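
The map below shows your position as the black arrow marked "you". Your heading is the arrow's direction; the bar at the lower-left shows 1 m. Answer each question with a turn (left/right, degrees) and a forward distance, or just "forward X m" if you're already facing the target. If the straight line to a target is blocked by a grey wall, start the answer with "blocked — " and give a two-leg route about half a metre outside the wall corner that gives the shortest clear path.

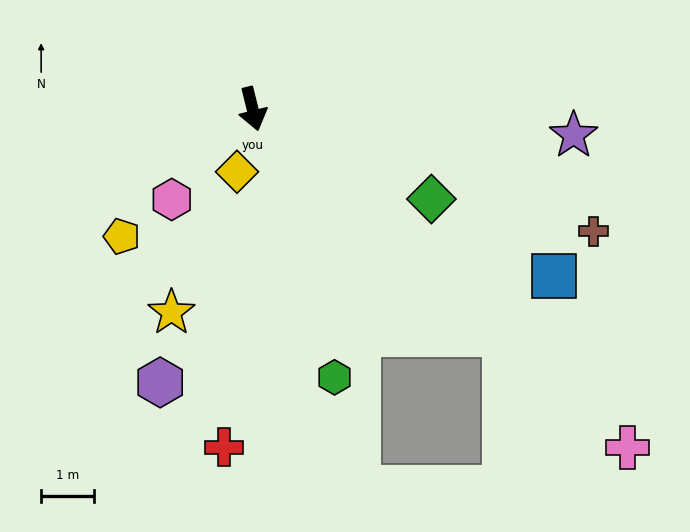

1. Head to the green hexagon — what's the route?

turn left 3°, forward 5.3 m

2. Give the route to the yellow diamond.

turn right 28°, forward 1.2 m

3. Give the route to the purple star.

turn left 71°, forward 6.1 m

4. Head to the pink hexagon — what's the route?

turn right 56°, forward 2.3 m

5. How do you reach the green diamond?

turn left 49°, forward 3.8 m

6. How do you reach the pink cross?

turn left 34°, forward 9.6 m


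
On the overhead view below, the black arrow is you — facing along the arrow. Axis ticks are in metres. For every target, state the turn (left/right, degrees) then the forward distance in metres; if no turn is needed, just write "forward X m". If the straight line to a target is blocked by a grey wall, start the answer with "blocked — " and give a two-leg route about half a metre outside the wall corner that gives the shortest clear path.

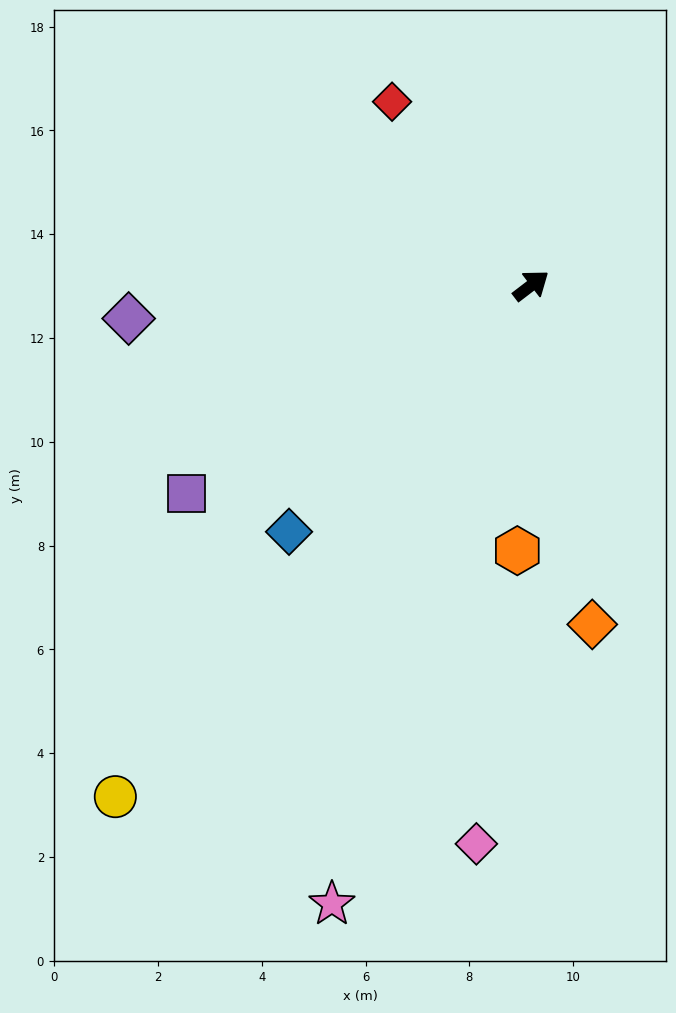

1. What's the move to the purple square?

turn left 174°, forward 7.8 m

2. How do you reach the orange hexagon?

turn right 130°, forward 5.1 m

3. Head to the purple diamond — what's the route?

turn left 147°, forward 7.8 m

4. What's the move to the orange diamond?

turn right 117°, forward 6.6 m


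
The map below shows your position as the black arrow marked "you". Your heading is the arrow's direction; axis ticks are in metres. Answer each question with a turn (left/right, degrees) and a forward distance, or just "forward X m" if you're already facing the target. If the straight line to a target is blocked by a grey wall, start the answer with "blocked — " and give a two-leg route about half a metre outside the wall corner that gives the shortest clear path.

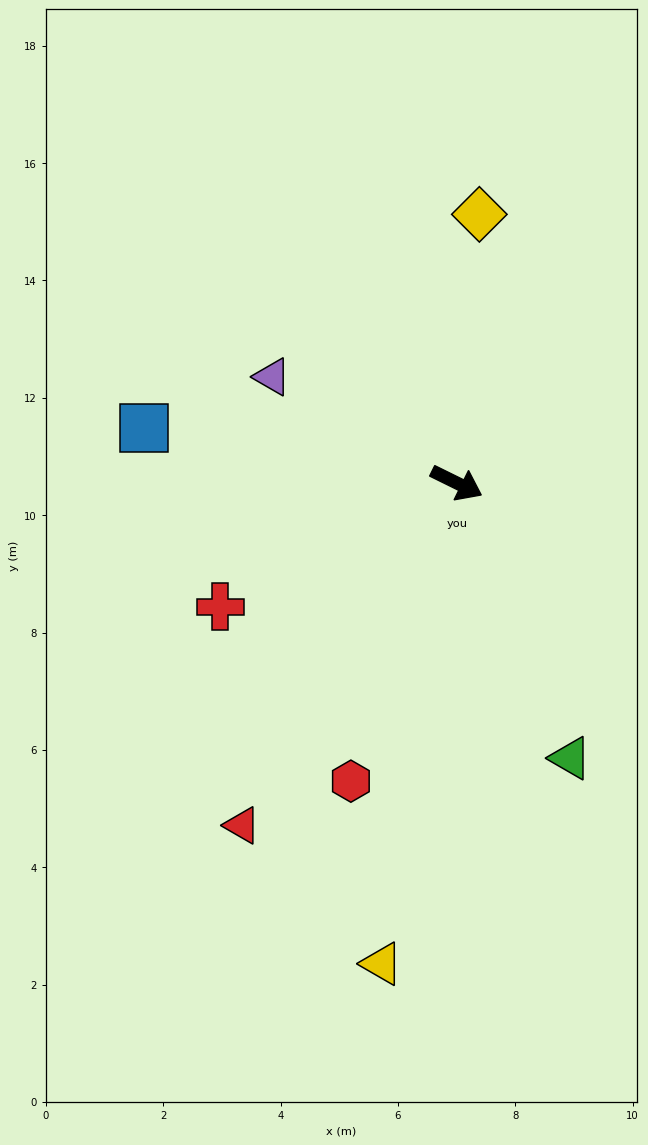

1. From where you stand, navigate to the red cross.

turn right 126°, forward 4.5 m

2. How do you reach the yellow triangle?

turn right 73°, forward 8.3 m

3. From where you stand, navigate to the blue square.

turn right 164°, forward 5.4 m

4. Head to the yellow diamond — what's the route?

turn left 111°, forward 4.6 m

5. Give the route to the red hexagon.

turn right 83°, forward 5.4 m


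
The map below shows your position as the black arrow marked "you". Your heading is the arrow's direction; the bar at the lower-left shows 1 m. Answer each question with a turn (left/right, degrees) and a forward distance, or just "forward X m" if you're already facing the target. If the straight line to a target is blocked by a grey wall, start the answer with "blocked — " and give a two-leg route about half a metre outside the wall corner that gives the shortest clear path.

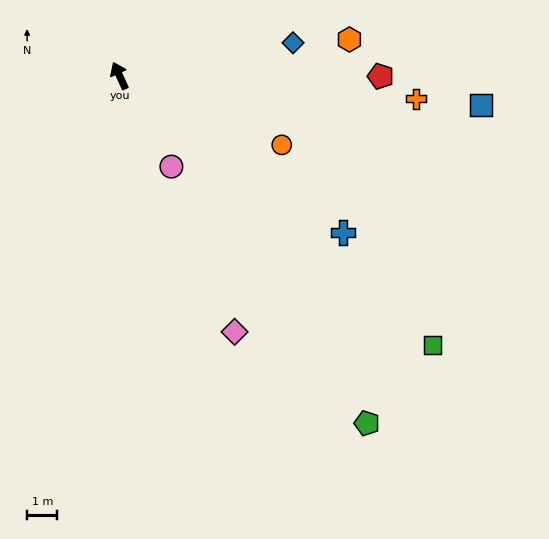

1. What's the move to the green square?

turn right 155°, forward 13.6 m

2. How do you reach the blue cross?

turn right 150°, forward 9.0 m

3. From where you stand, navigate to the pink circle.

turn right 175°, forward 3.5 m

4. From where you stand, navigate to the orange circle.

turn right 138°, forward 5.8 m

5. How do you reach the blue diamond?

turn right 104°, forward 5.8 m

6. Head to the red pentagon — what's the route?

turn right 115°, forward 8.6 m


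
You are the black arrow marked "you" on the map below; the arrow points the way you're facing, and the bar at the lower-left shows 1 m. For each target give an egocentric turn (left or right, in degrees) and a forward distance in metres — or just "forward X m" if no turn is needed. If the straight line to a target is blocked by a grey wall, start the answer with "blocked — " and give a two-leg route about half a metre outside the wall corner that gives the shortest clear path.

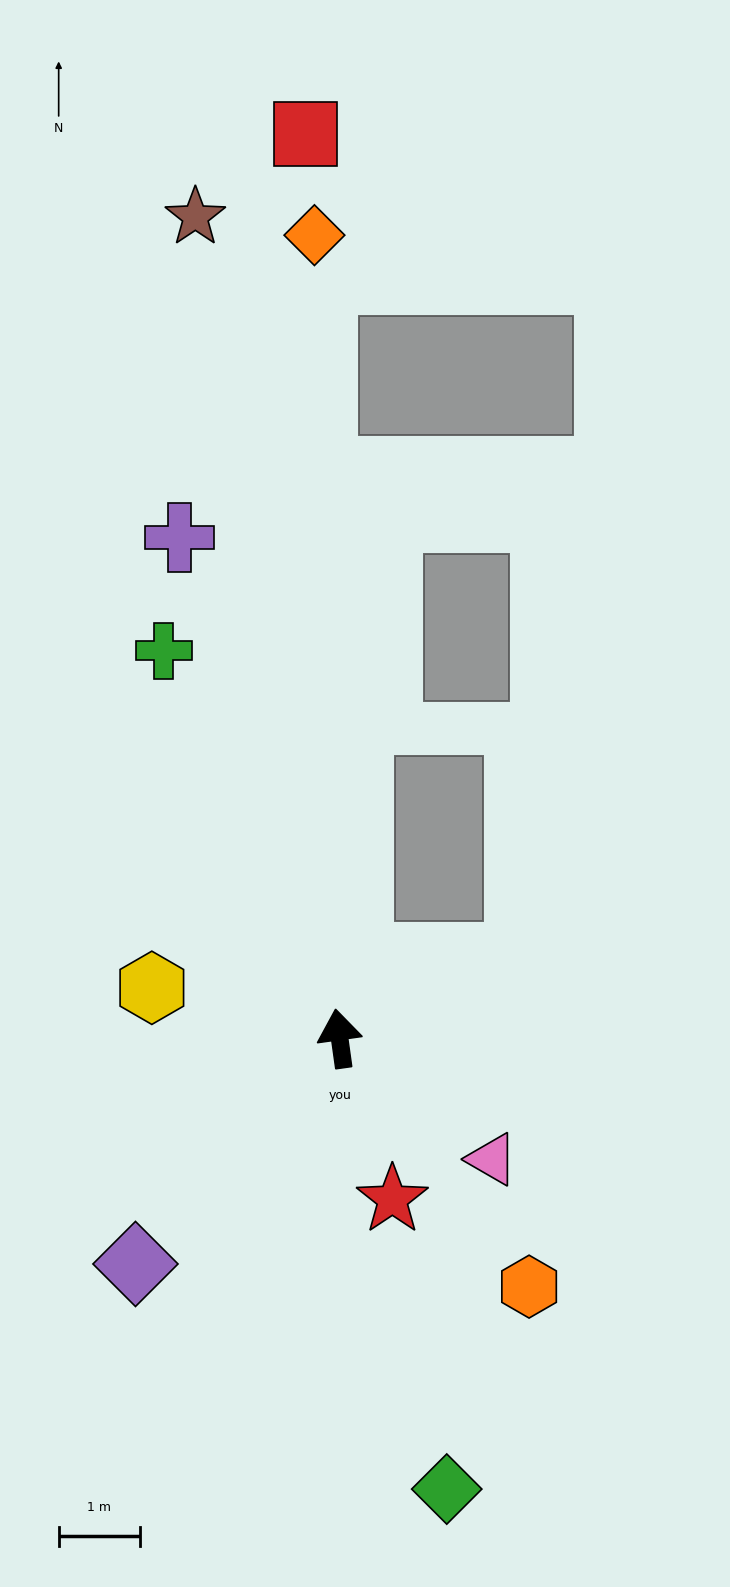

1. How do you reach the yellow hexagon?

turn left 67°, forward 2.4 m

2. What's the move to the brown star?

turn left 2°, forward 10.3 m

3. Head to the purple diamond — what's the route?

turn left 130°, forward 3.8 m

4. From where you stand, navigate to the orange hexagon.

turn right 151°, forward 3.9 m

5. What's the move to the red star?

turn right 170°, forward 2.1 m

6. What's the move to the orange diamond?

turn right 6°, forward 9.9 m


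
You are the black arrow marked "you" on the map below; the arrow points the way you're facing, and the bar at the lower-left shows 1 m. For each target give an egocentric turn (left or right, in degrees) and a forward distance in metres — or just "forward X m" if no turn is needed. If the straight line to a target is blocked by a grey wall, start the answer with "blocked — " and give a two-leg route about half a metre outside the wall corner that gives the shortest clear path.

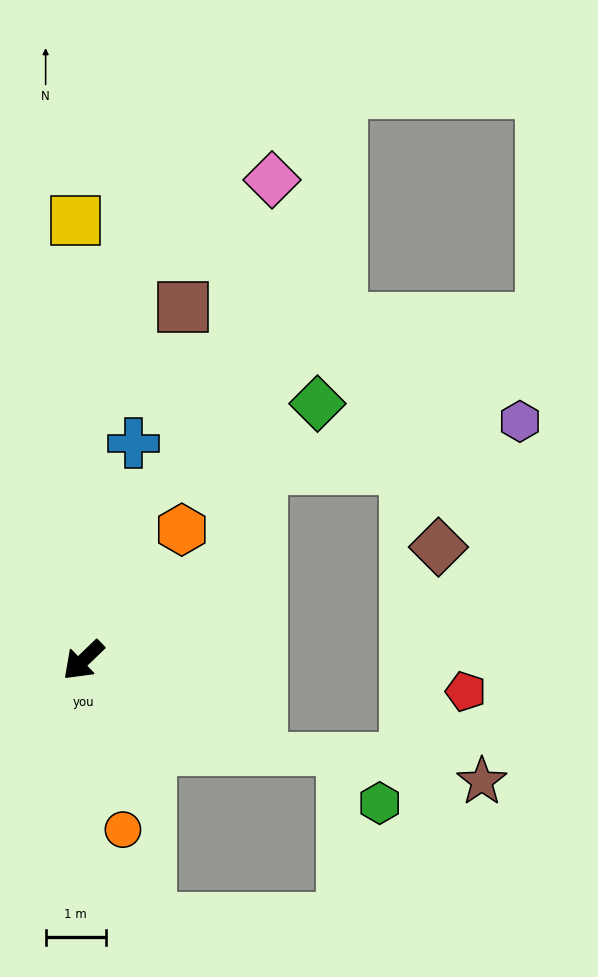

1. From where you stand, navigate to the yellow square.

turn right 133°, forward 7.3 m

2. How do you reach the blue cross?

turn right 147°, forward 3.7 m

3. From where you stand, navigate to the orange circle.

turn left 59°, forward 2.9 m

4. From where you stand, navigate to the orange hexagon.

turn right 171°, forward 2.7 m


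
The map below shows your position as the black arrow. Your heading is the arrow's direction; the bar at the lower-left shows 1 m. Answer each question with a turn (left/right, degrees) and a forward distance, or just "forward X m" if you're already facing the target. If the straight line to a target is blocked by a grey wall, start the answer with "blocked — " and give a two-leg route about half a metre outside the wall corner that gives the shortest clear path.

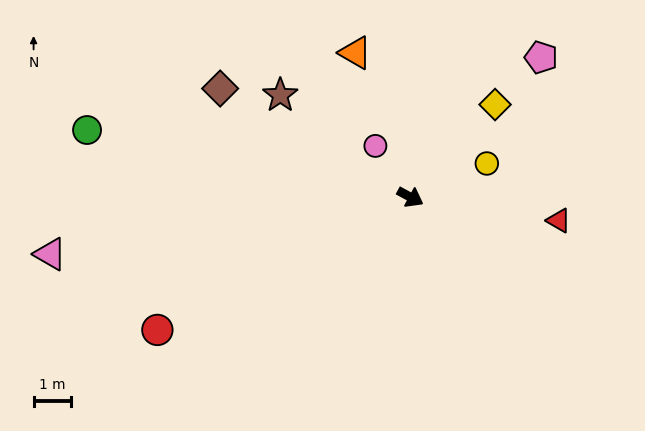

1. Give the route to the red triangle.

turn left 20°, forward 4.0 m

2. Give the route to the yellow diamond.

turn left 76°, forward 3.3 m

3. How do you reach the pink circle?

turn left 153°, forward 1.7 m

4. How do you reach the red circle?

turn right 124°, forward 7.6 m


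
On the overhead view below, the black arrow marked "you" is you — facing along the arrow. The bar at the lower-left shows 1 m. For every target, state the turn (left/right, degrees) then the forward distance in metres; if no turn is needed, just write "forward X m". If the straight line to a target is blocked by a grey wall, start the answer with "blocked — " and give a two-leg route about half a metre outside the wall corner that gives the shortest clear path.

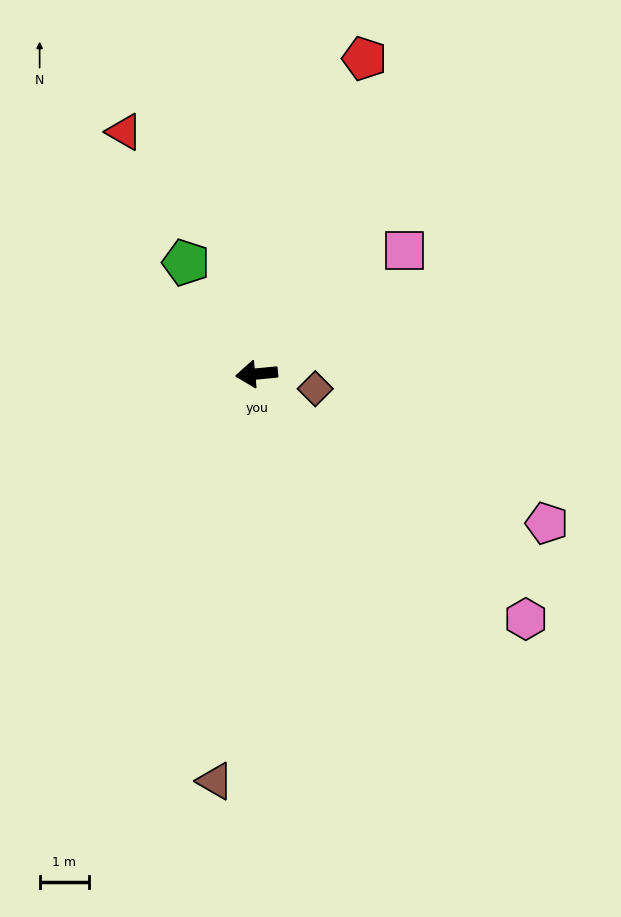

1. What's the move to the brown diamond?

turn left 160°, forward 1.2 m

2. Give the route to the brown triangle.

turn left 79°, forward 8.3 m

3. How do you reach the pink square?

turn right 146°, forward 3.9 m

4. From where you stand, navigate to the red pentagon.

turn right 114°, forward 6.8 m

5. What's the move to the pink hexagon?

turn left 132°, forward 7.4 m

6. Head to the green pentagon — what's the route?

turn right 63°, forward 2.7 m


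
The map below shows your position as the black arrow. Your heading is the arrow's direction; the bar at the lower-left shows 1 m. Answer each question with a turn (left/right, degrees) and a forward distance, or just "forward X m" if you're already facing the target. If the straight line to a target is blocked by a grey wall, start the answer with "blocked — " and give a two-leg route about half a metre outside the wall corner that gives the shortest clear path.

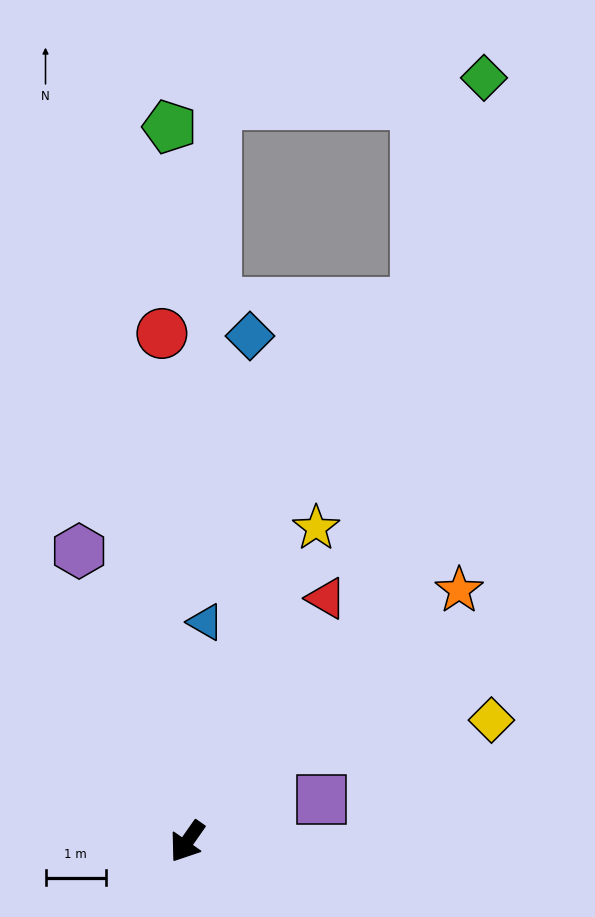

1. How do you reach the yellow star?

turn right 167°, forward 5.6 m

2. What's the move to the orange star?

turn left 168°, forward 6.1 m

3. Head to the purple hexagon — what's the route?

turn right 125°, forward 5.1 m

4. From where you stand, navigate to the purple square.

turn left 142°, forward 2.3 m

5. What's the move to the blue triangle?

turn right 150°, forward 3.7 m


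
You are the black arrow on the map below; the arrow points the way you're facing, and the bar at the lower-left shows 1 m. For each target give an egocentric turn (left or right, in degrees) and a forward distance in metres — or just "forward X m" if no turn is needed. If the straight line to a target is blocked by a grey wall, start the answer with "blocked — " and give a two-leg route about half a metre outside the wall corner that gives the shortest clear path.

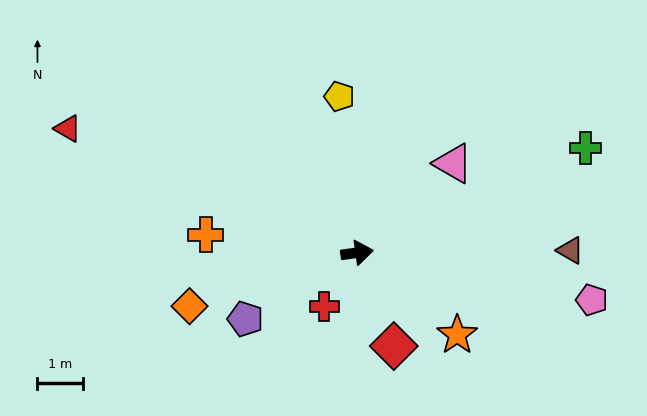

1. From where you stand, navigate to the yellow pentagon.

turn left 88°, forward 3.4 m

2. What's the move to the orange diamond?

turn right 170°, forward 3.9 m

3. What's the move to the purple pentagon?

turn right 157°, forward 2.8 m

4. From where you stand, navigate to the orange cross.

turn left 165°, forward 3.3 m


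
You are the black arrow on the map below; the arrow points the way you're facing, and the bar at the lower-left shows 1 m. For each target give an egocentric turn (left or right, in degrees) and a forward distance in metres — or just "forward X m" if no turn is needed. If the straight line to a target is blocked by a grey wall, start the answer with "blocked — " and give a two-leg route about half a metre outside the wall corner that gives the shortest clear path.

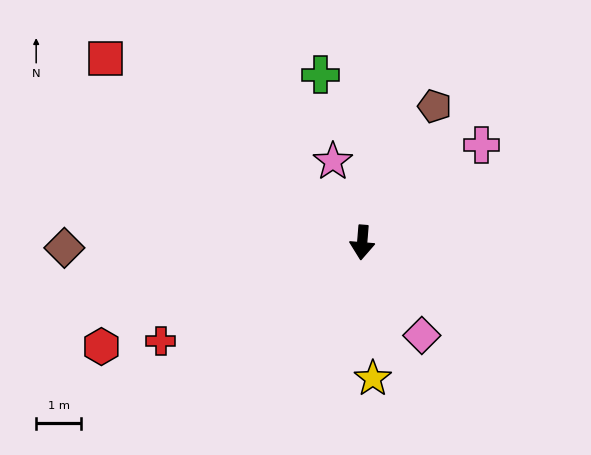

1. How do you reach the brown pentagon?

turn left 157°, forward 3.4 m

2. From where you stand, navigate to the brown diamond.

turn right 84°, forward 6.6 m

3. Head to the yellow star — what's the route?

turn left 9°, forward 3.0 m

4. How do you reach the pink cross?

turn left 134°, forward 3.4 m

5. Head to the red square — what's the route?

turn right 121°, forward 7.0 m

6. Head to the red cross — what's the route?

turn right 59°, forward 5.0 m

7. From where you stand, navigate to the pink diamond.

turn left 37°, forward 2.5 m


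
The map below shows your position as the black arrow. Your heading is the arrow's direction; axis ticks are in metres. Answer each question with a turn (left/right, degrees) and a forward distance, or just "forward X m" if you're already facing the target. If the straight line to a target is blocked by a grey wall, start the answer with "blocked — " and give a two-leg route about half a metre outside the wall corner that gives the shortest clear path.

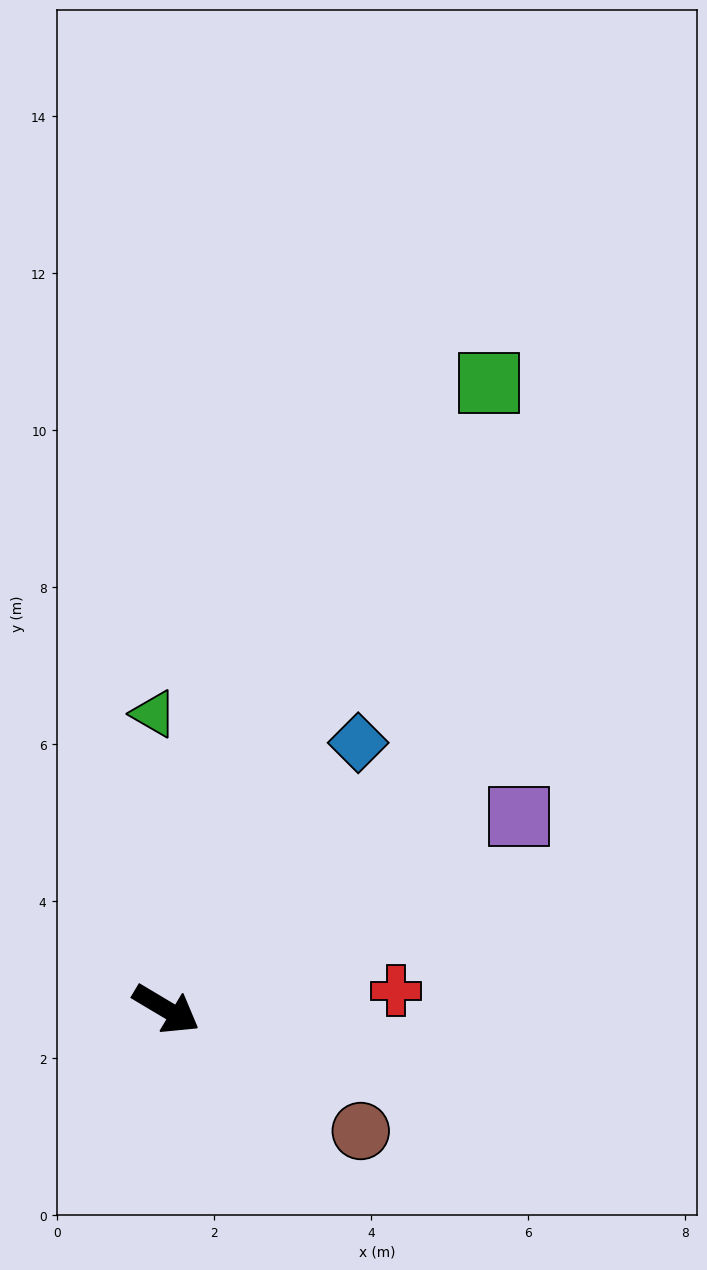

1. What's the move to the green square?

turn left 94°, forward 9.0 m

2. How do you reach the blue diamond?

turn left 85°, forward 4.2 m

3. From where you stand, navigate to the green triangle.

turn left 123°, forward 3.8 m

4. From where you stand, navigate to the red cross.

turn left 35°, forward 2.9 m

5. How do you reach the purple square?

turn left 59°, forward 5.1 m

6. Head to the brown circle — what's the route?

forward 2.9 m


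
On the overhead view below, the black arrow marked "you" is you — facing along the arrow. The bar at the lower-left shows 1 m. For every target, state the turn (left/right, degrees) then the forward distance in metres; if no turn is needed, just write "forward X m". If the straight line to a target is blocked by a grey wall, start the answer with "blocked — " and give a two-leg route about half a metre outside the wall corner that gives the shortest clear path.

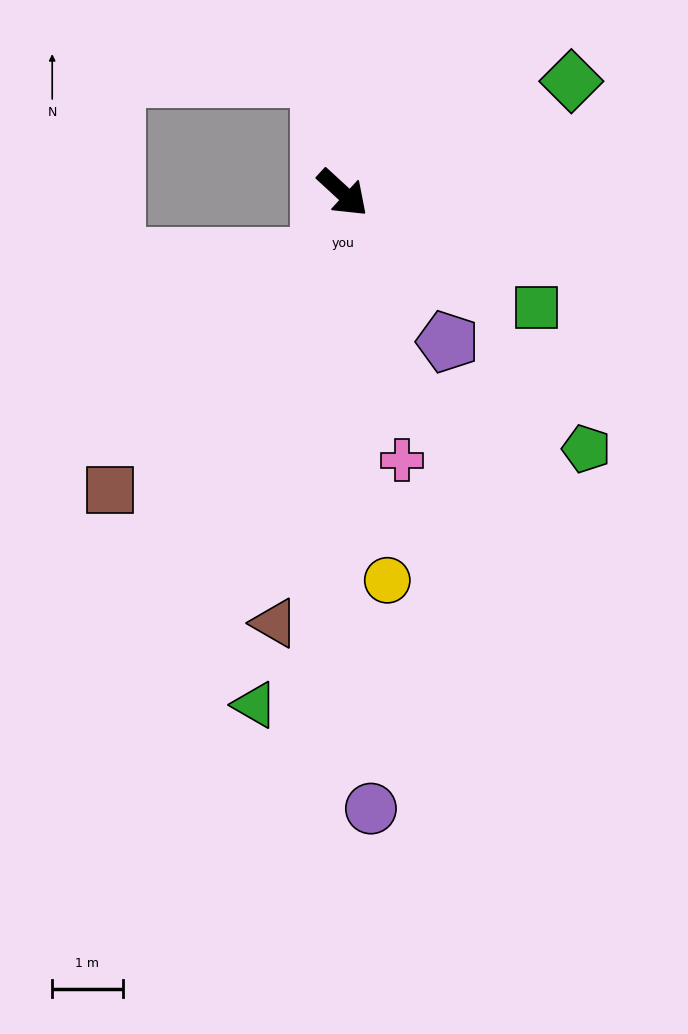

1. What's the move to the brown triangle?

turn right 56°, forward 6.2 m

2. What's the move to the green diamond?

turn left 69°, forward 3.6 m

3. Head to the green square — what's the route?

turn left 12°, forward 3.2 m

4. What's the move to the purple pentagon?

turn right 12°, forward 2.6 m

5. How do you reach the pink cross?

turn right 35°, forward 3.9 m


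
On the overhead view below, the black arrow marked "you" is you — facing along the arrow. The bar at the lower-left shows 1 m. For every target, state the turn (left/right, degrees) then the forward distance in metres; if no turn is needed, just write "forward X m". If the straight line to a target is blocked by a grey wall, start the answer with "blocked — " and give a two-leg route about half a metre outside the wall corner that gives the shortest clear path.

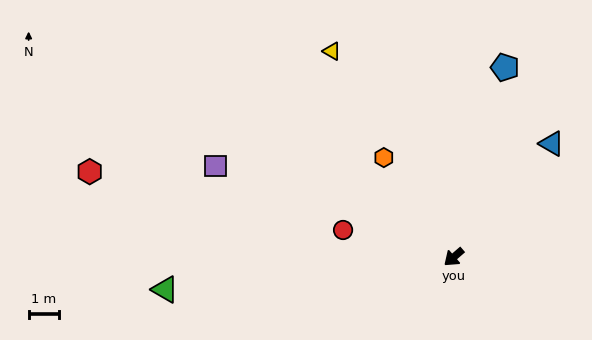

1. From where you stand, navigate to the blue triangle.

turn right 172°, forward 4.9 m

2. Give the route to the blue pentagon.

turn right 146°, forward 6.5 m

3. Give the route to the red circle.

turn right 55°, forward 3.8 m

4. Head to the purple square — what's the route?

turn right 62°, forward 8.4 m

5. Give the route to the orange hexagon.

turn right 96°, forward 4.0 m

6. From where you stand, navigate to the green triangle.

turn right 34°, forward 9.6 m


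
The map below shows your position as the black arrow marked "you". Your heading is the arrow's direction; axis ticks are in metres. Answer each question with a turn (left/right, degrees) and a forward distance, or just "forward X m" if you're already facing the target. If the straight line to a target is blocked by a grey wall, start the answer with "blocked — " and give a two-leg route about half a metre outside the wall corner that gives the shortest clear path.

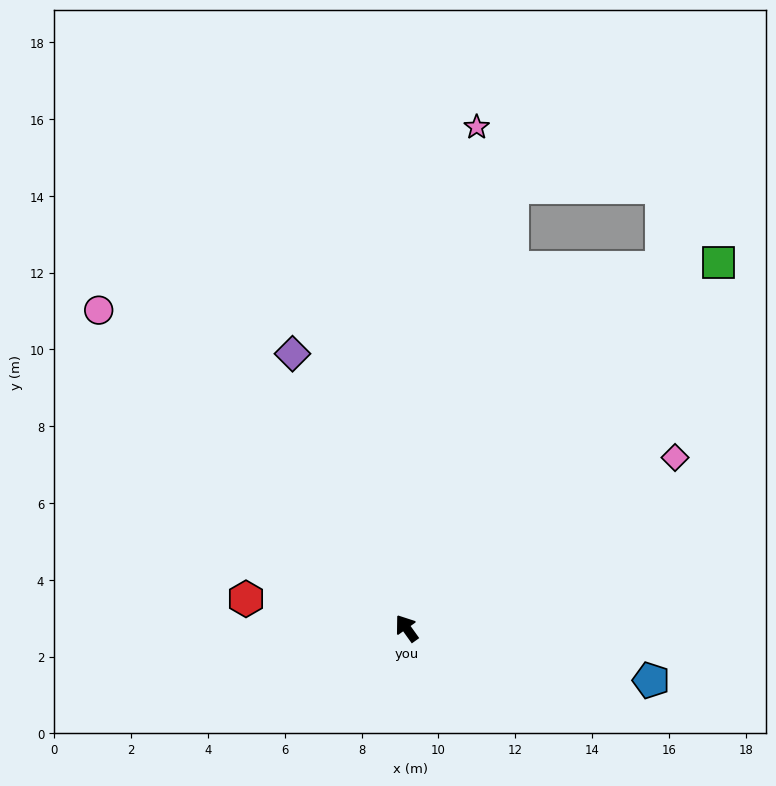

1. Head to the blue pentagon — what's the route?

turn right 138°, forward 6.5 m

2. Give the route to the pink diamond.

turn right 93°, forward 8.3 m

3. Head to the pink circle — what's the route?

turn left 8°, forward 11.5 m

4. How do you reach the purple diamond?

turn right 13°, forward 7.7 m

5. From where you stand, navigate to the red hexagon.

turn left 44°, forward 4.2 m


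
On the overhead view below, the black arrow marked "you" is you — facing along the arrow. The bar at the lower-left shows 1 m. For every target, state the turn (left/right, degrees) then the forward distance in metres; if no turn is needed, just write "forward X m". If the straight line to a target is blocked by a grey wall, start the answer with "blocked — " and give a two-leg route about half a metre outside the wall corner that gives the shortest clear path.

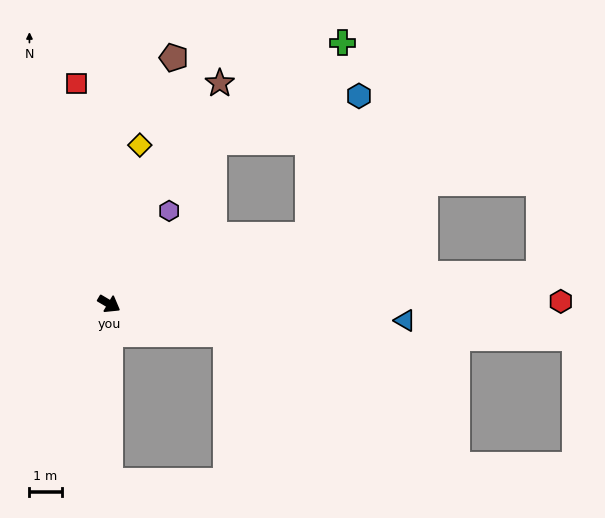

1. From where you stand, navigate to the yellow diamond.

turn left 110°, forward 5.0 m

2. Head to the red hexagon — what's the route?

turn left 31°, forward 14.0 m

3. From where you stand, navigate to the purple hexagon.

turn left 88°, forward 3.4 m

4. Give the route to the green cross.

blocked — turn left 50°, forward 6.5 m, then turn left 61°, forward 6.1 m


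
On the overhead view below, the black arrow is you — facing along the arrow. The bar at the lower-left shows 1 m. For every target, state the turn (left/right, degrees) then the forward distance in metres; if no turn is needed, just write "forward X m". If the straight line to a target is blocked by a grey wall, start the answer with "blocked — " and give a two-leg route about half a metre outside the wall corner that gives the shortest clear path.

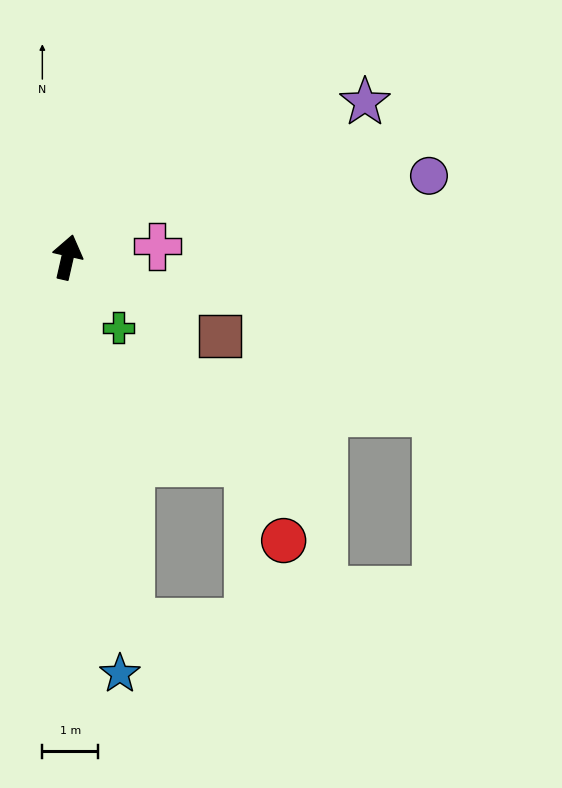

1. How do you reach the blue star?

turn right 160°, forward 7.5 m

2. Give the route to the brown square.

turn right 105°, forward 3.1 m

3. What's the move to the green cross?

turn right 131°, forward 1.6 m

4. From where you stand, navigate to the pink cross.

turn right 70°, forward 1.6 m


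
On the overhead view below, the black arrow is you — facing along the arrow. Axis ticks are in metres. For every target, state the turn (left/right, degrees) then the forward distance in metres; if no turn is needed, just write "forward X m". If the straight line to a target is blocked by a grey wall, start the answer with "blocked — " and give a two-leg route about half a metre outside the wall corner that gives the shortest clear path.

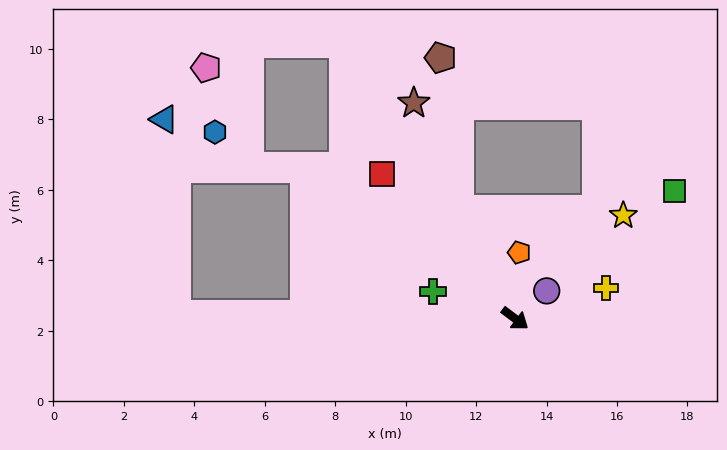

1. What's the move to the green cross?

turn right 161°, forward 2.5 m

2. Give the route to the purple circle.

turn left 78°, forward 1.2 m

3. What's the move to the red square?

turn left 169°, forward 5.6 m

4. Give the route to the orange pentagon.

turn left 123°, forward 1.9 m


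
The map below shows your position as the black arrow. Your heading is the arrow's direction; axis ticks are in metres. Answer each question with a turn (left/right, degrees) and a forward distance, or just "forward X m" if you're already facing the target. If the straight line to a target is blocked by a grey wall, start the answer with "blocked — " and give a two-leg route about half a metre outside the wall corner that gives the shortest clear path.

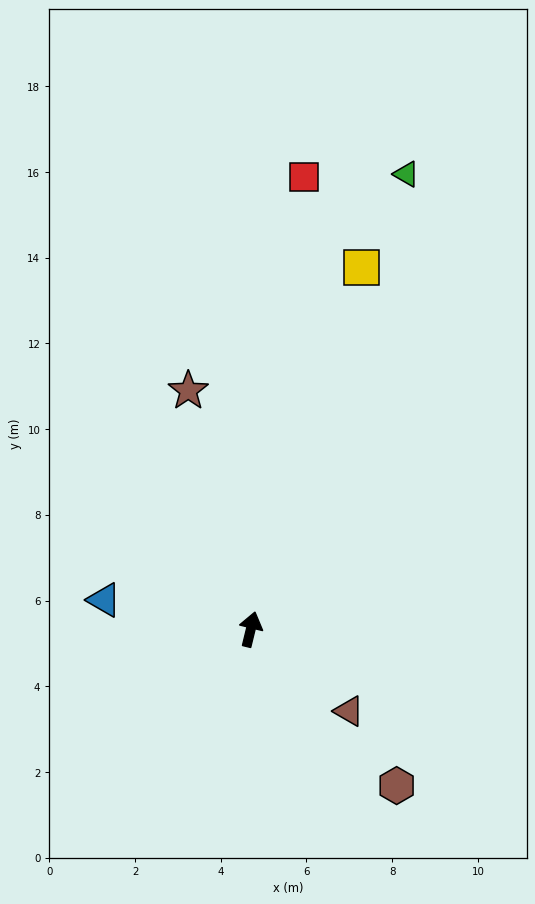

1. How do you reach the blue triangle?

turn left 92°, forward 3.5 m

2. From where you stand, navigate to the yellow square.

turn right 3°, forward 8.8 m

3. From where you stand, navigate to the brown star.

turn left 28°, forward 5.8 m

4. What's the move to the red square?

turn left 7°, forward 10.6 m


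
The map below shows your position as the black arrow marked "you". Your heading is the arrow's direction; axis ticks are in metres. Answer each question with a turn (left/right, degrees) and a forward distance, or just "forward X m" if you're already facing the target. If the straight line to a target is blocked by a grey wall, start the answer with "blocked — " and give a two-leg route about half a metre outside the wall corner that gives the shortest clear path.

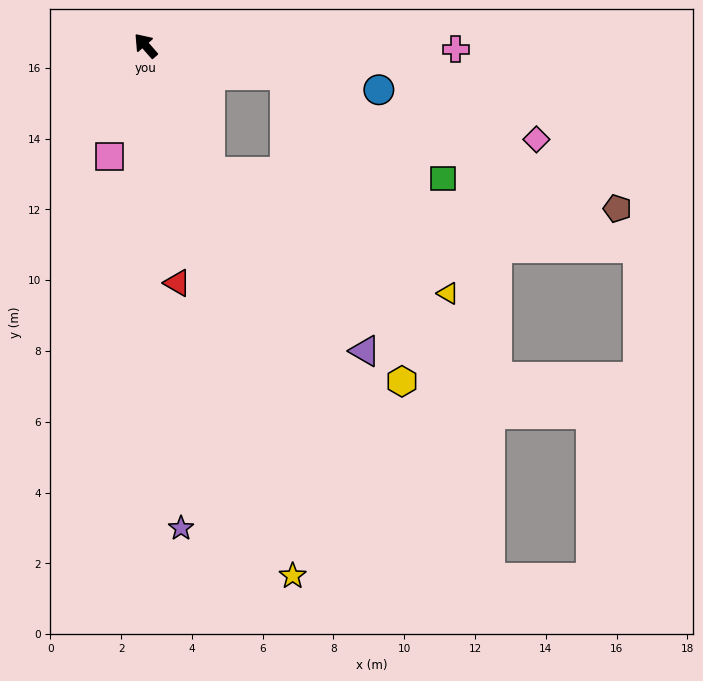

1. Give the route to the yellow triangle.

blocked — turn left 166°, forward 4.0 m, then turn left 36°, forward 7.6 m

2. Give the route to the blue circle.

turn right 142°, forward 6.7 m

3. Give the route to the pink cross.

turn right 132°, forward 8.8 m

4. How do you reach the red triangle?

turn left 146°, forward 6.8 m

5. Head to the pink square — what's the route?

turn left 121°, forward 3.3 m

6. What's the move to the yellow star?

turn left 154°, forward 15.5 m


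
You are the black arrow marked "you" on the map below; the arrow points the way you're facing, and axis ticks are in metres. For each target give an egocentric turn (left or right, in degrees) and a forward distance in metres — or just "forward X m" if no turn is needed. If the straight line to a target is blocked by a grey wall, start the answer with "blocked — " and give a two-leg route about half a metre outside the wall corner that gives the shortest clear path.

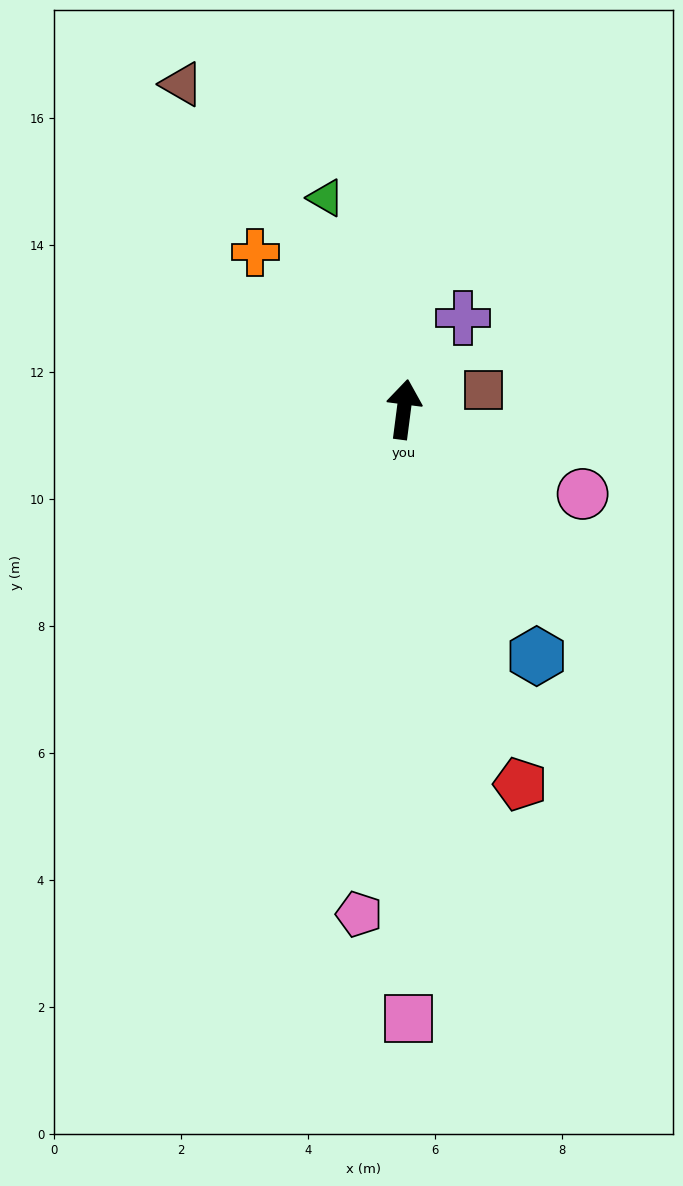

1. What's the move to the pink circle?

turn right 108°, forward 3.1 m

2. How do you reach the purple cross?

turn right 25°, forward 1.7 m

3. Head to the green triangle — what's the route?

turn left 28°, forward 3.6 m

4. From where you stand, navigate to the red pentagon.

turn right 155°, forward 6.2 m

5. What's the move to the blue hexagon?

turn right 144°, forward 4.4 m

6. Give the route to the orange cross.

turn left 51°, forward 3.4 m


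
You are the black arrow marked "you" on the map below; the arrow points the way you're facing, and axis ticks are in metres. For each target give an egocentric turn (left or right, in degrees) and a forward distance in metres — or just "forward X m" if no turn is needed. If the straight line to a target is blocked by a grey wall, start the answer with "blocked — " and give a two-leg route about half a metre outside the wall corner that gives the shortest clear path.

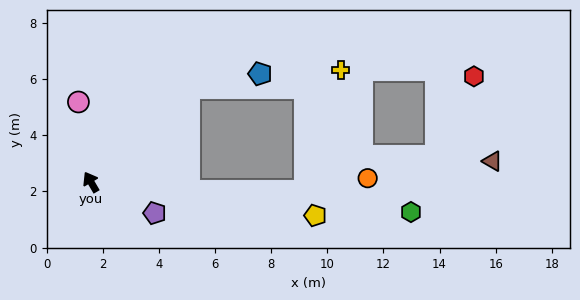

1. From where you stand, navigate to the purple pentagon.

turn right 146°, forward 2.5 m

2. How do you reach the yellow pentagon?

turn right 129°, forward 8.1 m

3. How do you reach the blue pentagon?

blocked — turn right 76°, forward 4.8 m, then turn right 33°, forward 2.6 m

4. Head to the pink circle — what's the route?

turn right 21°, forward 2.9 m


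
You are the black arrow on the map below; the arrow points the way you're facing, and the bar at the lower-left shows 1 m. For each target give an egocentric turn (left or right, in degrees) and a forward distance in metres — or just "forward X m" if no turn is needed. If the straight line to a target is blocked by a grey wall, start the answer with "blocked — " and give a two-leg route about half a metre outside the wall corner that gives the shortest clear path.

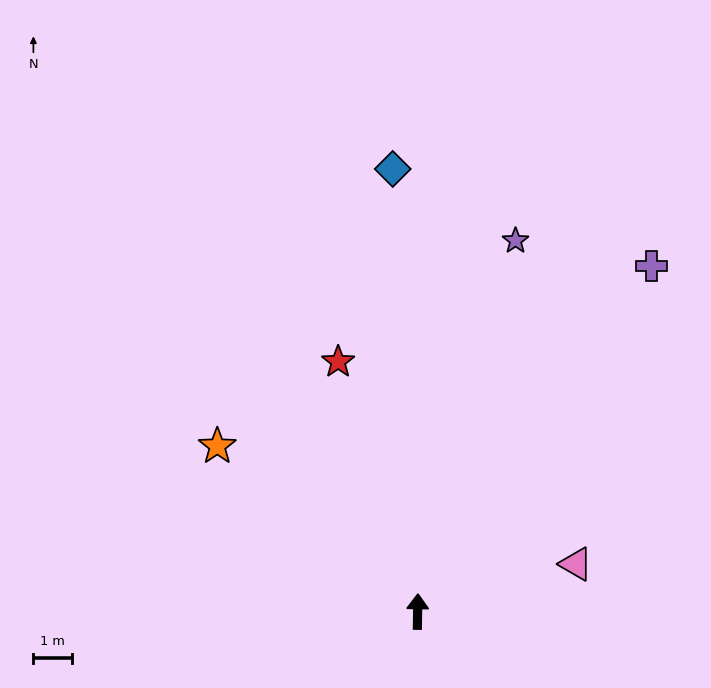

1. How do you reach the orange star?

turn left 51°, forward 6.7 m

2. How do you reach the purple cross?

turn right 33°, forward 10.8 m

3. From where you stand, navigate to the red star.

turn left 19°, forward 6.8 m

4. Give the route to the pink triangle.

turn right 72°, forward 4.3 m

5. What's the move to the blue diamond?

turn left 4°, forward 11.5 m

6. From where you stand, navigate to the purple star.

turn right 14°, forward 10.0 m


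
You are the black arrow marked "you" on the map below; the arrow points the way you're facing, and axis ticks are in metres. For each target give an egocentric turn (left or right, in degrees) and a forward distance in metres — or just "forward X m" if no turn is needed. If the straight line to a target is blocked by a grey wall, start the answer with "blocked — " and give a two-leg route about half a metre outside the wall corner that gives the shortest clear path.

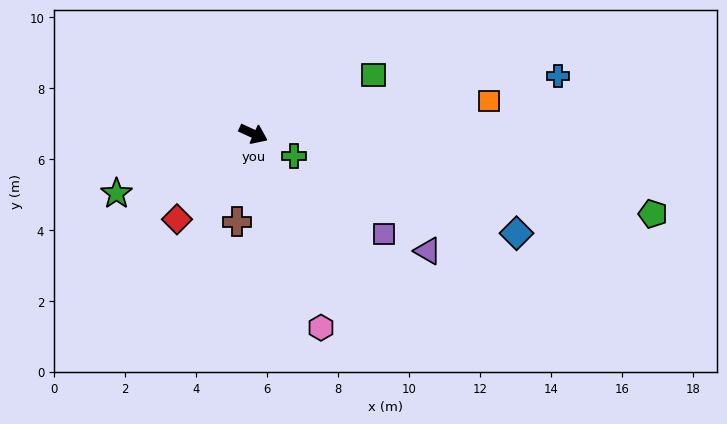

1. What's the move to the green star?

turn right 132°, forward 4.2 m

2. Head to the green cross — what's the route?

turn right 4°, forward 1.3 m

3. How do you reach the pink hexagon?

turn right 46°, forward 5.8 m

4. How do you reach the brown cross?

turn right 76°, forward 2.5 m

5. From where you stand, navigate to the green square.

turn left 51°, forward 3.8 m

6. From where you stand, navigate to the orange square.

turn left 33°, forward 6.7 m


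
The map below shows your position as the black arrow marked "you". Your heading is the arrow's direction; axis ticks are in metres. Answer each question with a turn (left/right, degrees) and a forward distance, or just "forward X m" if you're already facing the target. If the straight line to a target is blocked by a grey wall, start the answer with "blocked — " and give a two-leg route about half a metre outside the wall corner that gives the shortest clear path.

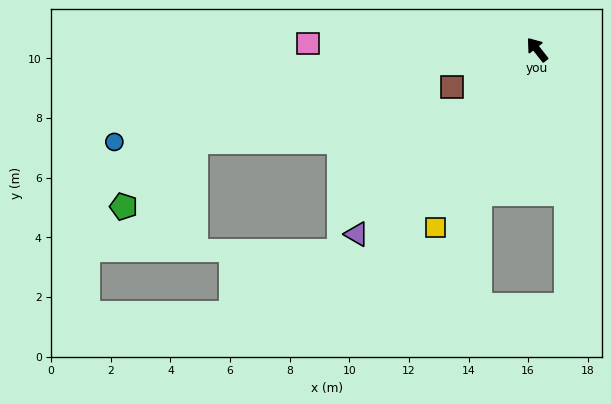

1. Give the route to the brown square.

turn left 75°, forward 3.1 m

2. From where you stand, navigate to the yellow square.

turn left 112°, forward 6.9 m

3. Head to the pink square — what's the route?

turn left 50°, forward 7.7 m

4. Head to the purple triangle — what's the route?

turn left 97°, forward 8.7 m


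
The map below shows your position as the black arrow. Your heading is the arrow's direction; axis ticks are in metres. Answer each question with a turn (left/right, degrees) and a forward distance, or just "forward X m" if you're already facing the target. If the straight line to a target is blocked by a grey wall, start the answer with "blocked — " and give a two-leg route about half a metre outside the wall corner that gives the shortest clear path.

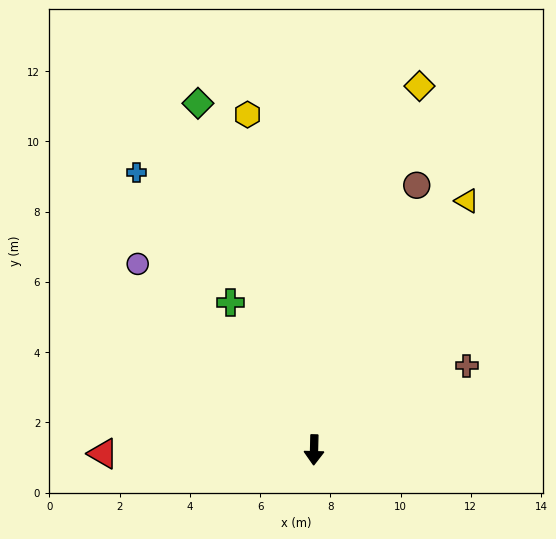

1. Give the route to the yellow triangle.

turn left 150°, forward 8.3 m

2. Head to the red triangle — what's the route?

turn right 88°, forward 6.0 m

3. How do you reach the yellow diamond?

turn left 165°, forward 10.8 m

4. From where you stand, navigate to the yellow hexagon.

turn right 167°, forward 9.7 m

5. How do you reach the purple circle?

turn right 135°, forward 7.3 m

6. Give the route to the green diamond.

turn right 160°, forward 10.4 m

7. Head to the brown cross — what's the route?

turn left 120°, forward 5.0 m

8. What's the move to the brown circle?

turn left 160°, forward 8.1 m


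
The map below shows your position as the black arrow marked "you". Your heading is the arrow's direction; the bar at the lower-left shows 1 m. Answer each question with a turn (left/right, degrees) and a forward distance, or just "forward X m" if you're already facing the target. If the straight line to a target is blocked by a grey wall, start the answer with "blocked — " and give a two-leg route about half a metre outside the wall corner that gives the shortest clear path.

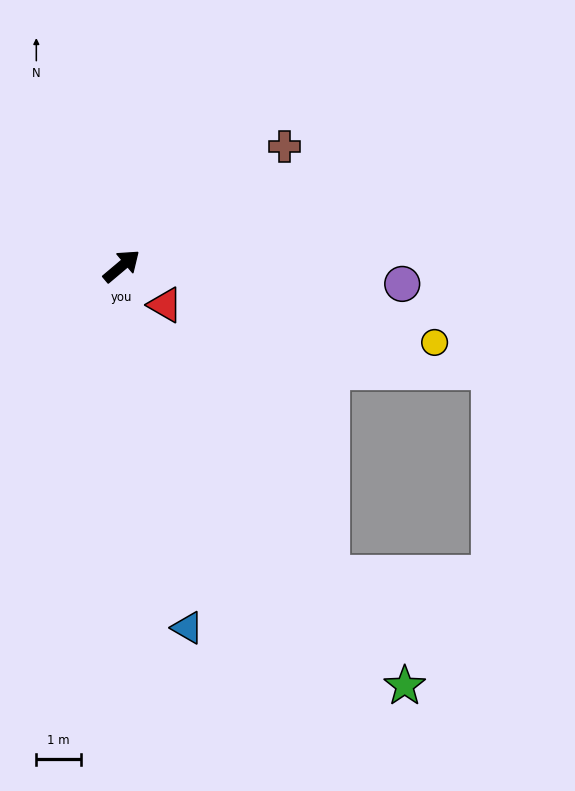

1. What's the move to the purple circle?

turn right 44°, forward 6.3 m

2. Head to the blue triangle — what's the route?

turn right 120°, forward 8.2 m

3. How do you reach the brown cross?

turn right 4°, forward 4.5 m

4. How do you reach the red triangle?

turn right 82°, forward 1.3 m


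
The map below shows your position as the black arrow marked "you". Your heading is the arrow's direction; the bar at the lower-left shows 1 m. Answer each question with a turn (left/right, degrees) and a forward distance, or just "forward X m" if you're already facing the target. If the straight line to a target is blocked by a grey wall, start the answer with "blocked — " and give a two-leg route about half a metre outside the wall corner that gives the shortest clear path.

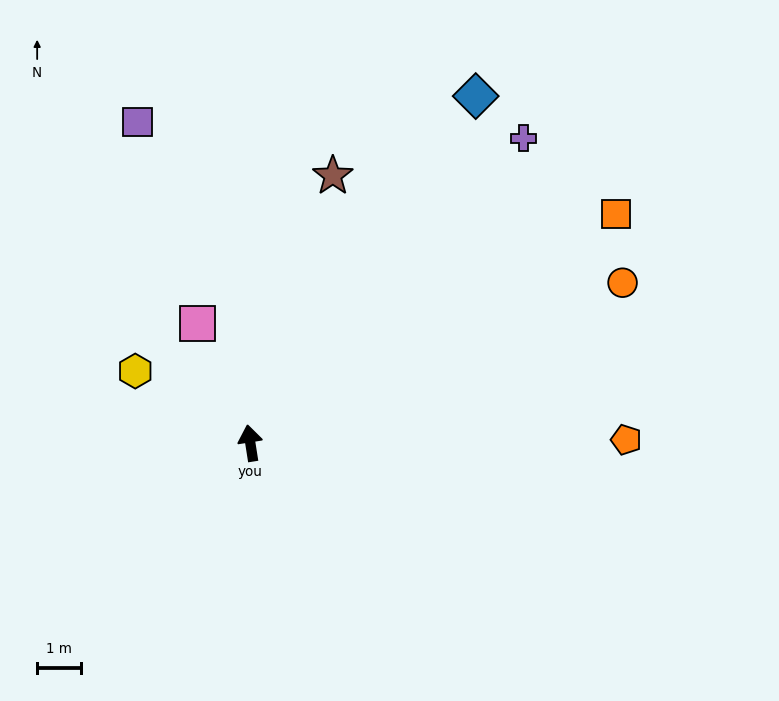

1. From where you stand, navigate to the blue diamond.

turn right 42°, forward 9.4 m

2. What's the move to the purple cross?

turn right 51°, forward 9.3 m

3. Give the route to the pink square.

turn left 15°, forward 3.0 m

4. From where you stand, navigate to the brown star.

turn right 26°, forward 6.4 m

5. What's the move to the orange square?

turn right 67°, forward 9.8 m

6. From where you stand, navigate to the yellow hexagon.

turn left 49°, forward 3.1 m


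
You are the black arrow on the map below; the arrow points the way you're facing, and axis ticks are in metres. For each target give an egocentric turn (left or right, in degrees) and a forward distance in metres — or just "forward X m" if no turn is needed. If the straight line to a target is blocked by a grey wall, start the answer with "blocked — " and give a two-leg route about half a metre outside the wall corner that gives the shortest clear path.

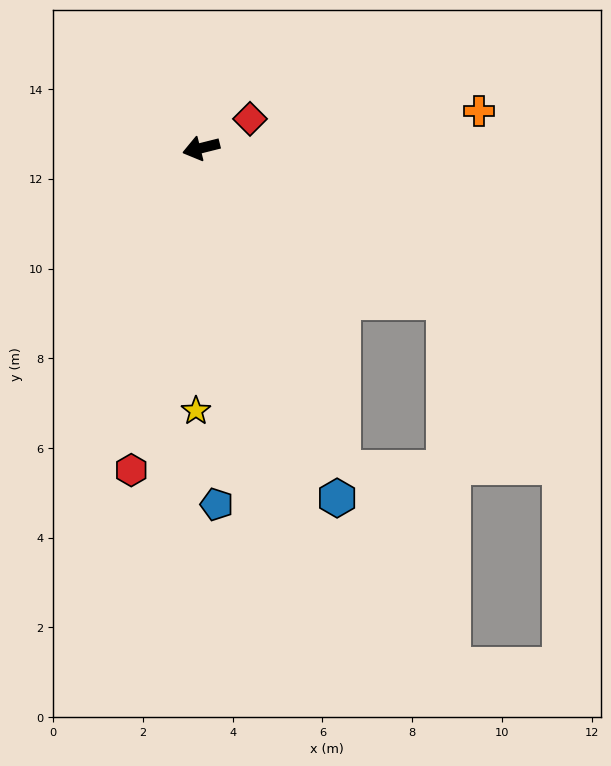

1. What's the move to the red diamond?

turn right 163°, forward 1.3 m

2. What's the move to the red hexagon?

turn left 64°, forward 7.3 m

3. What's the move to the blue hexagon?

turn left 97°, forward 8.4 m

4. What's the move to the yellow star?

turn left 75°, forward 5.9 m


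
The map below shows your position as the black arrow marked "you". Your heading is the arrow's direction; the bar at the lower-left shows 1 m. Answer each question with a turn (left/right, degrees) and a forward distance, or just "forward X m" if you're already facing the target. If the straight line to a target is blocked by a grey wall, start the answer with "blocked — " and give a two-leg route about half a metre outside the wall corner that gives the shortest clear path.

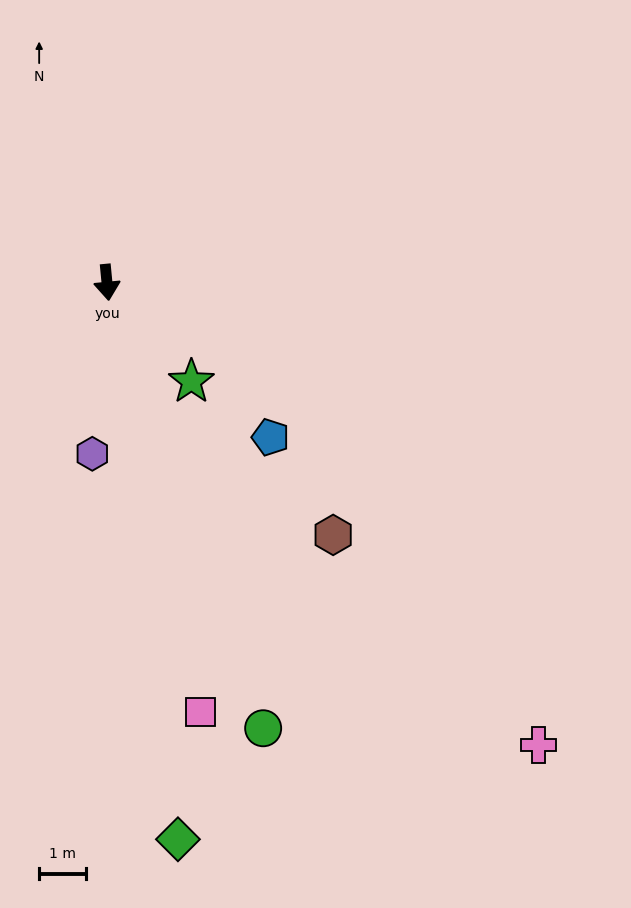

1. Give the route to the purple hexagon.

turn right 10°, forward 3.7 m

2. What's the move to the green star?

turn left 35°, forward 2.8 m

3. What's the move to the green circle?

turn left 14°, forward 10.1 m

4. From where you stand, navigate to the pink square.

turn left 7°, forward 9.4 m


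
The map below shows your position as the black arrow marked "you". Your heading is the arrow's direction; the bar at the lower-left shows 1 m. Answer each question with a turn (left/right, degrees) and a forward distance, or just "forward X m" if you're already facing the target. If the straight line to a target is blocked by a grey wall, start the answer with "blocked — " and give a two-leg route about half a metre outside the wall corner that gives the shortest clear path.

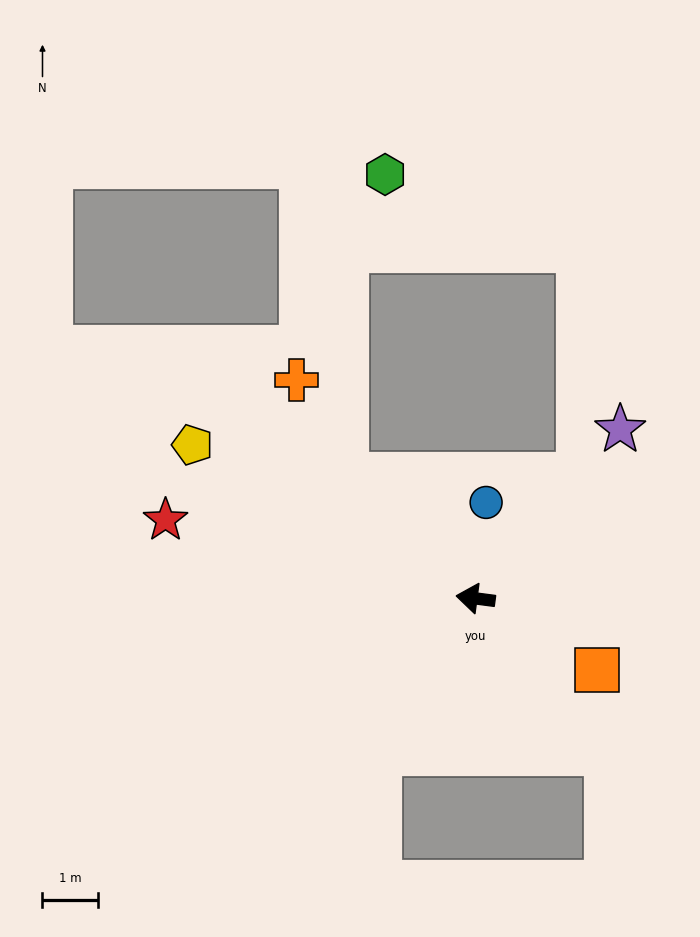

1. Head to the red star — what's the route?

turn right 7°, forward 5.8 m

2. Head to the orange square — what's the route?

turn left 157°, forward 2.6 m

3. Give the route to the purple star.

turn right 123°, forward 4.0 m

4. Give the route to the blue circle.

turn right 89°, forward 1.7 m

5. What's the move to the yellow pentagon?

turn right 21°, forward 5.8 m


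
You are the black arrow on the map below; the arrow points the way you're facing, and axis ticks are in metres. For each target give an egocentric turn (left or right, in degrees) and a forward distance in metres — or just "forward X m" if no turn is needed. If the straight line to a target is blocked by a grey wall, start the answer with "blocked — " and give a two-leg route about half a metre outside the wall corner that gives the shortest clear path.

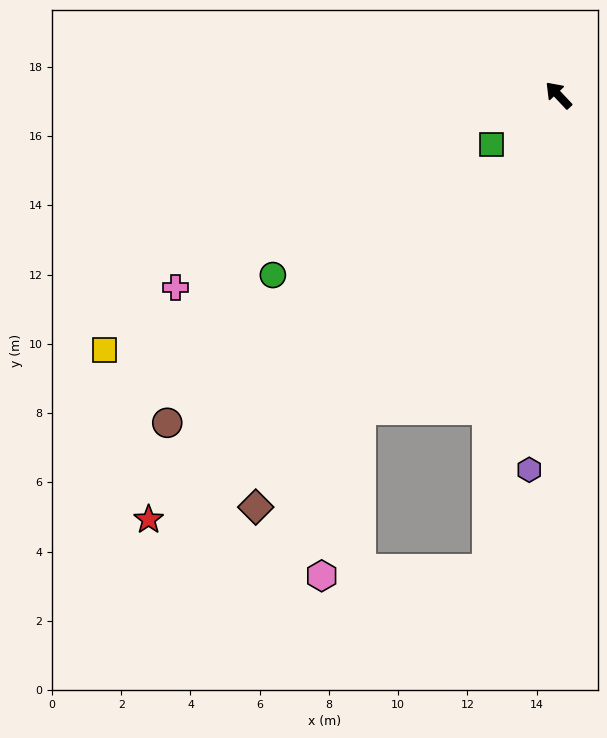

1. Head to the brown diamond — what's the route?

turn left 100°, forward 14.8 m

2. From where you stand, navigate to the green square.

turn left 83°, forward 2.4 m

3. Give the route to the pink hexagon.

blocked — turn left 105°, forward 10.7 m, then turn left 18°, forward 4.9 m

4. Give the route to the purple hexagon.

turn left 132°, forward 10.9 m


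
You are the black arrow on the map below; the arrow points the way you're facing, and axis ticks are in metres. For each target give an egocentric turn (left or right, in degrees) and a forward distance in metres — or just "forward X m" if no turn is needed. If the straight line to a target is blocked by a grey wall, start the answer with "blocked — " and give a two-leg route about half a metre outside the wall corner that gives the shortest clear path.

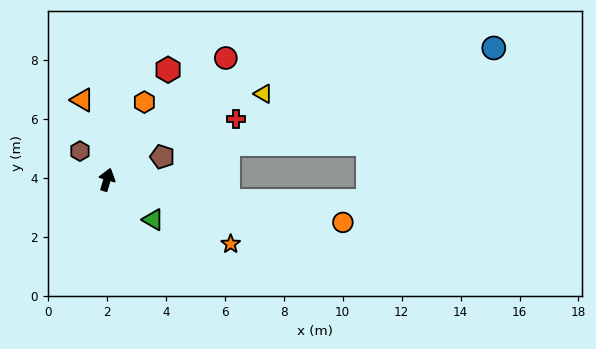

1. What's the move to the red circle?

turn right 28°, forward 5.8 m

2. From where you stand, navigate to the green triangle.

turn right 115°, forward 2.1 m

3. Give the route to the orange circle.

turn right 84°, forward 8.1 m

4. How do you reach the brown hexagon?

turn left 60°, forward 1.3 m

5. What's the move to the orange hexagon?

turn right 9°, forward 2.9 m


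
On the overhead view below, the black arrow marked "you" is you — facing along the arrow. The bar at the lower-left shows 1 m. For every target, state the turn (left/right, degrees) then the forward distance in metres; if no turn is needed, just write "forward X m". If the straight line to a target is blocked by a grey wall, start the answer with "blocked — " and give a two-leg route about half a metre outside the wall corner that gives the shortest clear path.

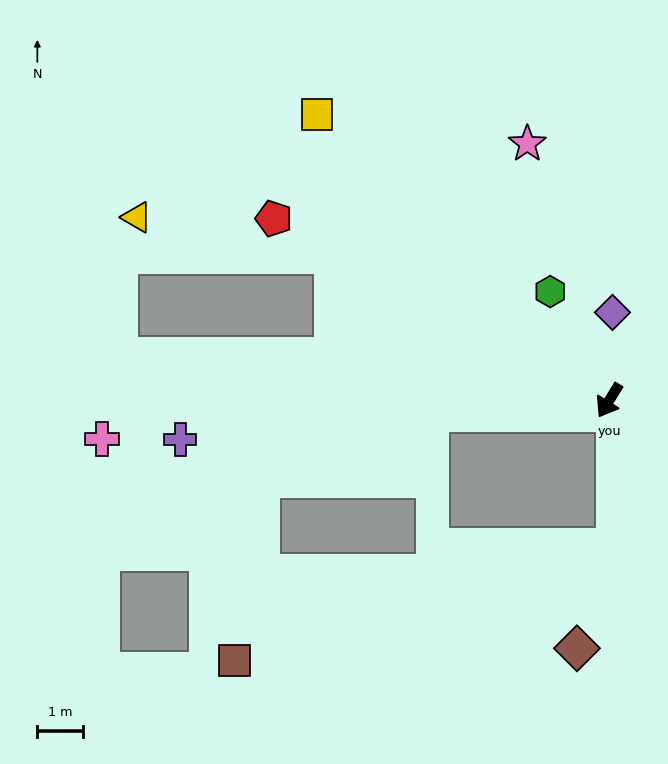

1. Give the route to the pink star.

turn right 131°, forward 6.0 m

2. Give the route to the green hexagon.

turn right 120°, forward 2.7 m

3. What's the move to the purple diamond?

turn right 151°, forward 1.9 m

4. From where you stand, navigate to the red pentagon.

turn right 87°, forward 8.4 m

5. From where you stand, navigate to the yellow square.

turn right 103°, forward 9.0 m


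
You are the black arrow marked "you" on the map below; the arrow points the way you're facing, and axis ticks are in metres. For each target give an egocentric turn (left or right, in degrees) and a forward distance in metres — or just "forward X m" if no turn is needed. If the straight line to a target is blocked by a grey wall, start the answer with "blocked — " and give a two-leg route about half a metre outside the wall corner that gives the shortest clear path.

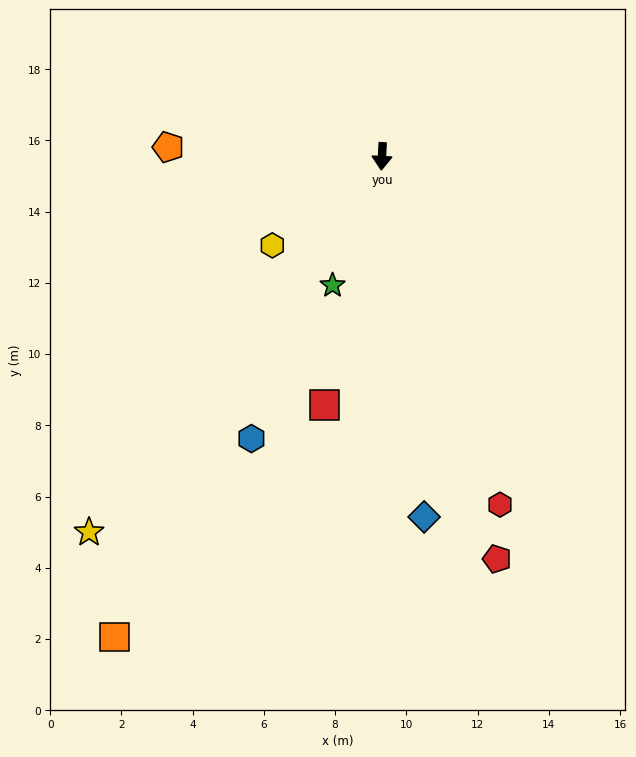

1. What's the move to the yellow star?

turn right 35°, forward 13.4 m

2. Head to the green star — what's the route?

turn right 18°, forward 3.9 m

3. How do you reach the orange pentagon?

turn right 90°, forward 6.0 m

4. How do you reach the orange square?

turn right 26°, forward 15.4 m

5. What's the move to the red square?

turn right 10°, forward 7.2 m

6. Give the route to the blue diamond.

turn left 10°, forward 10.2 m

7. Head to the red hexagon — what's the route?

turn left 22°, forward 10.3 m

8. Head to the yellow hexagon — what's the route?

turn right 48°, forward 4.0 m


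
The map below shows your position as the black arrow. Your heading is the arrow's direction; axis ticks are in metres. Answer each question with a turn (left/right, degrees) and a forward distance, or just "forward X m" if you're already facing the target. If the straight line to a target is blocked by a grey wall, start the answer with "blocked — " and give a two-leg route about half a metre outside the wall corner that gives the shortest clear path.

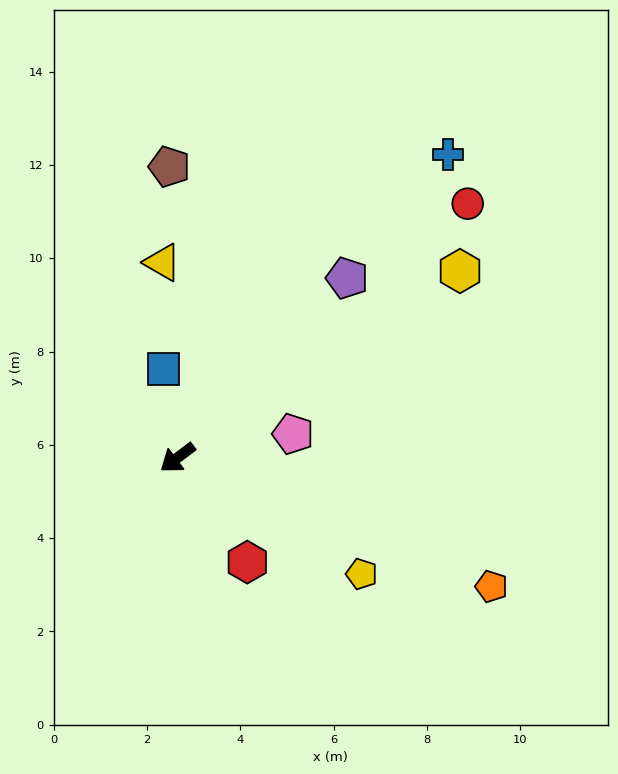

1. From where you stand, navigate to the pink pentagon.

turn left 155°, forward 2.5 m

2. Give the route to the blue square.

turn right 118°, forward 1.9 m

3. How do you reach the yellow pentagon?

turn left 111°, forward 4.7 m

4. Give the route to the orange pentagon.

turn left 121°, forward 7.3 m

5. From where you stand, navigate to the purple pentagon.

turn right 170°, forward 5.3 m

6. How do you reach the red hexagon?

turn left 87°, forward 2.7 m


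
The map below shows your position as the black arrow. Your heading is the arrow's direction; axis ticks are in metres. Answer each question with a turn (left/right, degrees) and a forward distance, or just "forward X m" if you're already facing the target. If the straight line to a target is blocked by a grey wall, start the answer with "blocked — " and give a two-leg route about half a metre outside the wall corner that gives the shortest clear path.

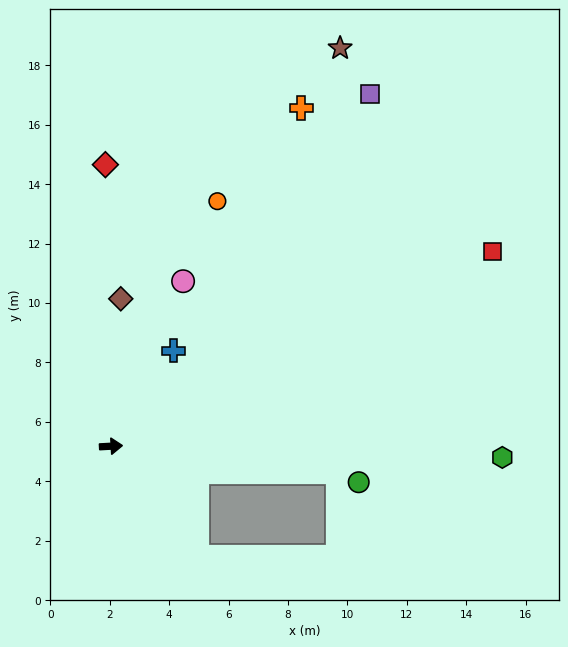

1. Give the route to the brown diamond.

turn left 83°, forward 5.0 m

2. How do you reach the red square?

turn left 24°, forward 14.4 m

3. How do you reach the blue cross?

turn left 54°, forward 3.8 m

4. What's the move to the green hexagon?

turn right 5°, forward 13.2 m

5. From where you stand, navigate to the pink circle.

turn left 63°, forward 6.1 m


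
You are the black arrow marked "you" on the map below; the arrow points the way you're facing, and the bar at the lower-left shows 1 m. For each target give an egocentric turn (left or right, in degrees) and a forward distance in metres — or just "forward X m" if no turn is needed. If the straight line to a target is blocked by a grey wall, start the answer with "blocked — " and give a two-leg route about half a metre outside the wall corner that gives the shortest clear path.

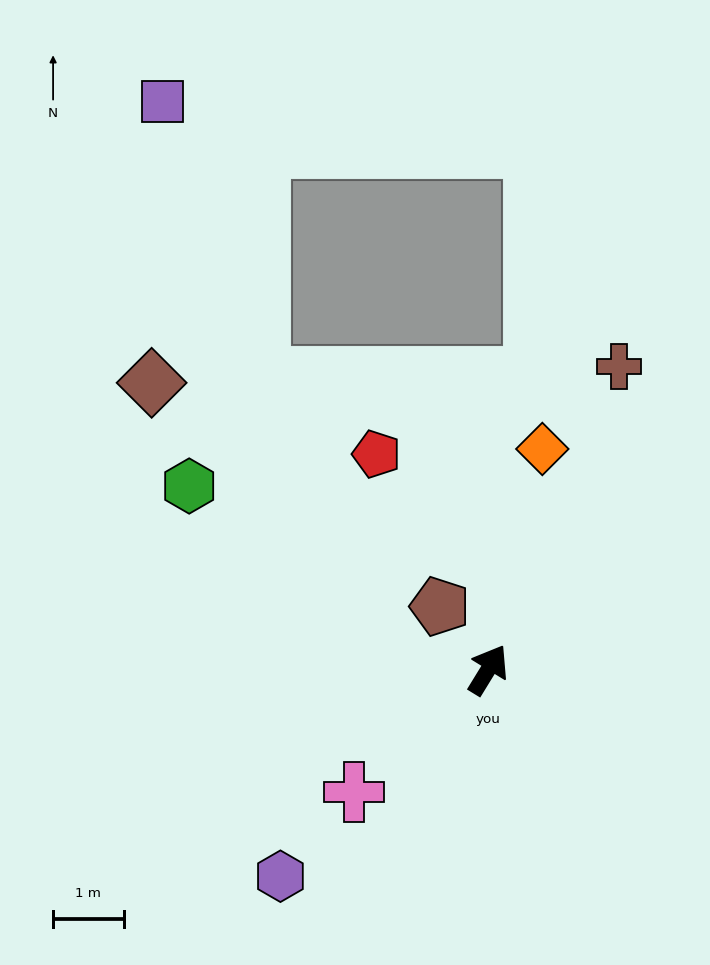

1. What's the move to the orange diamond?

turn left 18°, forward 3.2 m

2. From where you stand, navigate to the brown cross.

turn left 8°, forward 4.7 m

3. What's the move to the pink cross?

turn left 164°, forward 2.6 m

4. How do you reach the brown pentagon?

turn left 69°, forward 1.1 m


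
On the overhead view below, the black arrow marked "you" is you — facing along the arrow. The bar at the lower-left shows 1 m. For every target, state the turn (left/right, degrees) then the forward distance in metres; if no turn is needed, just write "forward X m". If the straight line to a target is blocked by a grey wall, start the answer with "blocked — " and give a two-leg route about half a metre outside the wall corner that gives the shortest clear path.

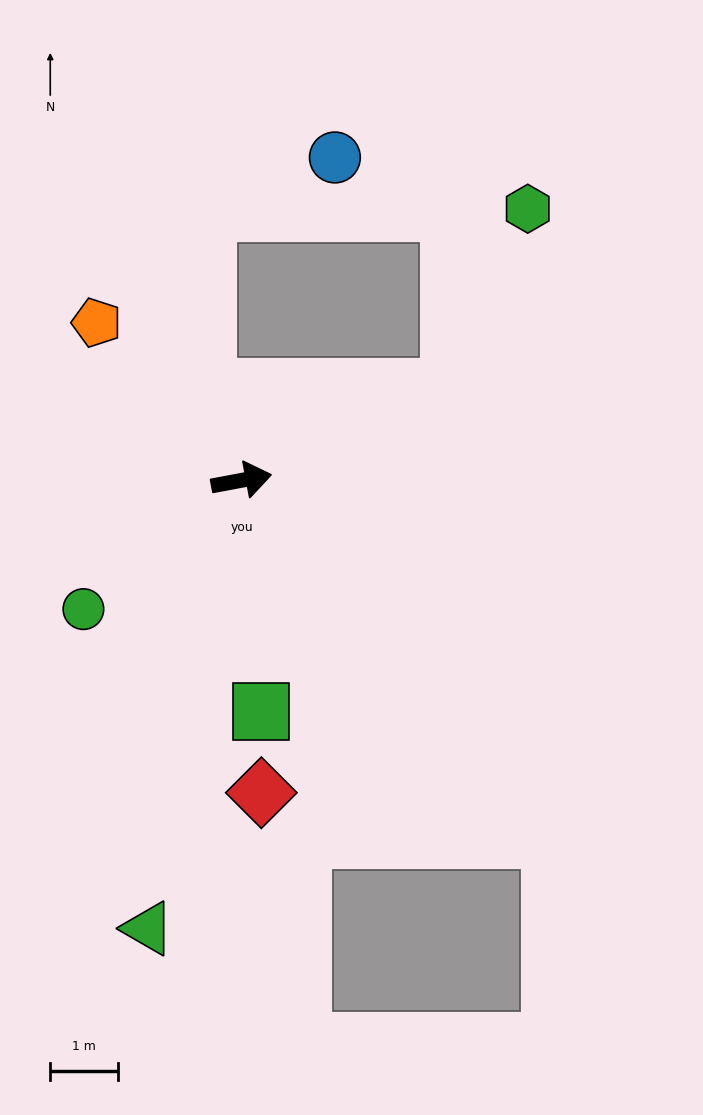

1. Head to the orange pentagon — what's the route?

turn left 122°, forward 3.2 m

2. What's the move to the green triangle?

turn right 112°, forward 6.8 m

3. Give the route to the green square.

turn right 96°, forward 3.5 m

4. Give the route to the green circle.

turn right 151°, forward 3.0 m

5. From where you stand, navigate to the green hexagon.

blocked — turn left 13°, forward 3.4 m, then turn left 43°, forward 2.9 m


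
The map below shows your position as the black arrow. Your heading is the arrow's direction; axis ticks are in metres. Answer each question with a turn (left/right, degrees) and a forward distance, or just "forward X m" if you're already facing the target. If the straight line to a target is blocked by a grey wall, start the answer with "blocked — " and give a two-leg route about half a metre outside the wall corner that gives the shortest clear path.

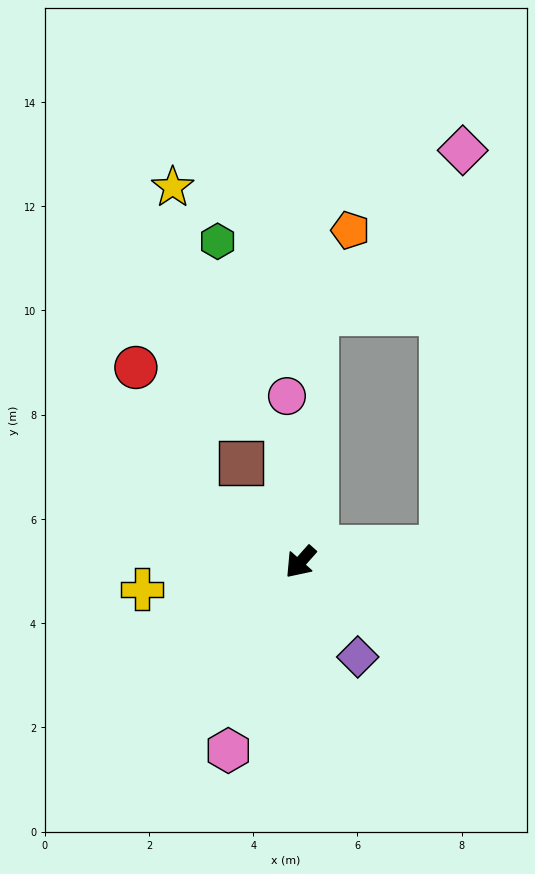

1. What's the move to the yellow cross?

turn right 39°, forward 3.1 m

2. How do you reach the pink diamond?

blocked — turn left 137°, forward 2.7 m, then turn left 82°, forward 7.6 m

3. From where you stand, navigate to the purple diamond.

turn left 73°, forward 2.1 m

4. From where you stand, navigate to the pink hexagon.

turn left 21°, forward 3.9 m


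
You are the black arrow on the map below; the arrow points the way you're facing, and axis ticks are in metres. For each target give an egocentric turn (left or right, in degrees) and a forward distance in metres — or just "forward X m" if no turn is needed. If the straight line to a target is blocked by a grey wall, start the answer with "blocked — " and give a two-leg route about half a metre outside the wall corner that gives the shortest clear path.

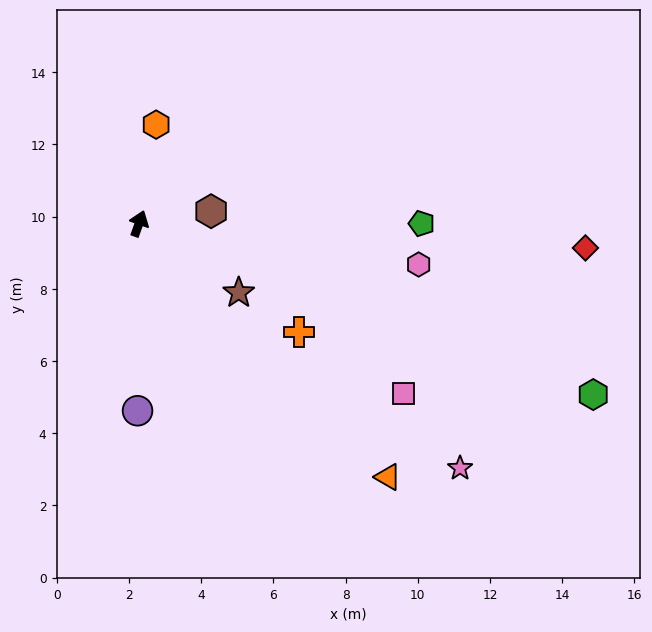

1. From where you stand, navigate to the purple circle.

turn right 161°, forward 5.2 m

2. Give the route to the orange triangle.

turn right 116°, forward 9.8 m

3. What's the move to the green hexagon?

turn right 91°, forward 13.4 m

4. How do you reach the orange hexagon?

turn left 10°, forward 2.8 m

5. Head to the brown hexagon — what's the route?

turn right 61°, forward 2.0 m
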